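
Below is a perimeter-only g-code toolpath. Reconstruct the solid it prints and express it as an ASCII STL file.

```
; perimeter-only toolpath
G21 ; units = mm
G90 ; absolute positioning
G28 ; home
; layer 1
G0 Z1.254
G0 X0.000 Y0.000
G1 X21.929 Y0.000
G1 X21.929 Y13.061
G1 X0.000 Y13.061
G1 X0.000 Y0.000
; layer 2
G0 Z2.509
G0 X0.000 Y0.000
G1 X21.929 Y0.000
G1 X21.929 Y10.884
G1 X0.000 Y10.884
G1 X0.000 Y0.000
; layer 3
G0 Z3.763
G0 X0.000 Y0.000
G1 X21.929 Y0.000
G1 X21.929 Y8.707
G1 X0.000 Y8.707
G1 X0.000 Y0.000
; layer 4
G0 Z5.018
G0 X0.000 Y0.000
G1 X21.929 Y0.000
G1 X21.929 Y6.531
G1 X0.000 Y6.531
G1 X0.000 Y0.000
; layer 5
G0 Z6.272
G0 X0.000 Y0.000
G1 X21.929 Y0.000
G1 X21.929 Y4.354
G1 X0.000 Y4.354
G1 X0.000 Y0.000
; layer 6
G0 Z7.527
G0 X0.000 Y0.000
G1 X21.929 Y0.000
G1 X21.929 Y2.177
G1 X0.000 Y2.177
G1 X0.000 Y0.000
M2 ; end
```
solid part
  facet normal 0.0000 0.0000 -1.0000
    outer loop
      vertex 21.929 15.238 0.000
      vertex 21.929 0.000 0.000
      vertex 0.000 0.000 0.000
    endloop
  endfacet
  facet normal 0.0000 0.0000 -1.0000
    outer loop
      vertex 0.000 15.238 0.000
      vertex 21.929 15.238 0.000
      vertex 0.000 0.000 0.000
    endloop
  endfacet
  facet normal 0.0000 -1.0000 0.0000
    outer loop
      vertex 0.000 0.000 0.000
      vertex 21.929 0.000 0.000
      vertex 21.929 0.000 8.781
    endloop
  endfacet
  facet normal 0.0000 -1.0000 0.0000
    outer loop
      vertex 0.000 0.000 0.000
      vertex 21.929 0.000 8.781
      vertex 0.000 0.000 8.781
    endloop
  endfacet
  facet normal 0.0000 0.4993 0.8664
    outer loop
      vertex 0.000 0.000 8.781
      vertex 21.929 0.000 8.781
      vertex 21.929 15.238 0.000
    endloop
  endfacet
  facet normal 0.0000 0.4993 0.8664
    outer loop
      vertex 0.000 0.000 8.781
      vertex 21.929 15.238 0.000
      vertex 0.000 15.238 0.000
    endloop
  endfacet
  facet normal -1.0000 0.0000 0.0000
    outer loop
      vertex 0.000 0.000 8.781
      vertex 0.000 15.238 0.000
      vertex 0.000 0.000 0.000
    endloop
  endfacet
  facet normal 1.0000 0.0000 0.0000
    outer loop
      vertex 21.929 0.000 0.000
      vertex 21.929 15.238 0.000
      vertex 21.929 0.000 8.781
    endloop
  endfacet
endsolid part

The G0 Z moves step by Δz≈1.254 mm. The G1 loops shrink linearly with z, so the solid tapers from its base footprint up to z≈8.78. Closing with a flat bottom cap and the tapered top and triangulating gives 8 facets — a wedge (ramp): 21.9 × 15.2 mm base, rising to 8.78 mm along the y=0 edge and sloping linearly to z=0 at y=15.2.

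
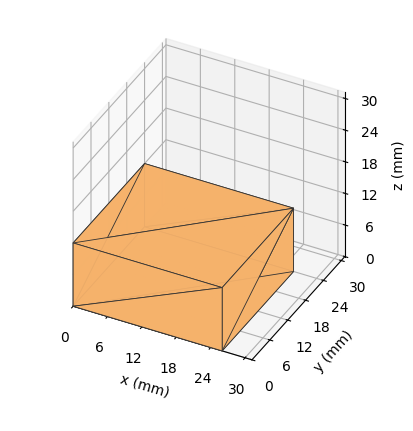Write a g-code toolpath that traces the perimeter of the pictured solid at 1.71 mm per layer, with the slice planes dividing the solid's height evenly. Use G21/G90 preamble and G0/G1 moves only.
Reading the render: the shape is a rectangular box, roughly 26 × 24 mm footprint and 12 mm tall (dimensions read to the nearest mm from the axis ticks). For the g-code, the solid's height is divided into equal slices at the stated Δz and each level perimeter traced with G1 moves after a G0 lift.

; perimeter-only toolpath
G21 ; units = mm
G90 ; absolute positioning
G28 ; home
; layer 1
G0 Z1.71
G0 X0.00 Y0.00
G1 X26.00 Y0.00
G1 X26.00 Y24.00
G1 X0.00 Y24.00
G1 X0.00 Y0.00
; layer 2
G0 Z3.43
G0 X0.00 Y0.00
G1 X26.00 Y0.00
G1 X26.00 Y24.00
G1 X0.00 Y24.00
G1 X0.00 Y0.00
; layer 3
G0 Z5.14
G0 X0.00 Y0.00
G1 X26.00 Y0.00
G1 X26.00 Y24.00
G1 X0.00 Y24.00
G1 X0.00 Y0.00
; layer 4
G0 Z6.86
G0 X0.00 Y0.00
G1 X26.00 Y0.00
G1 X26.00 Y24.00
G1 X0.00 Y24.00
G1 X0.00 Y0.00
; layer 5
G0 Z8.57
G0 X0.00 Y0.00
G1 X26.00 Y0.00
G1 X26.00 Y24.00
G1 X0.00 Y24.00
G1 X0.00 Y0.00
; layer 6
G0 Z10.29
G0 X0.00 Y0.00
G1 X26.00 Y0.00
G1 X26.00 Y24.00
G1 X0.00 Y24.00
G1 X0.00 Y0.00
; layer 7
G0 Z12.00
G0 X0.00 Y0.00
G1 X26.00 Y0.00
G1 X26.00 Y24.00
G1 X0.00 Y24.00
G1 X0.00 Y0.00
M2 ; end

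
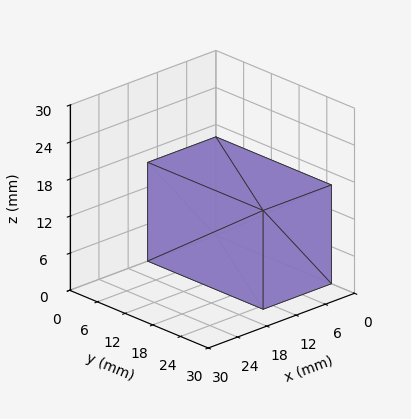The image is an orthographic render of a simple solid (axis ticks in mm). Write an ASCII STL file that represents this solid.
Reading the render: the shape is a rectangular box, roughly 14 × 25 mm footprint and 16 mm tall (dimensions read to the nearest mm from the axis ticks). For the STL, each face is triangulated and given an outward normal.

solid part
  facet normal 0.0000 0.0000 -1.0000
    outer loop
      vertex 14.00 25.00 0.00
      vertex 14.00 0.00 0.00
      vertex 0.00 0.00 0.00
    endloop
  endfacet
  facet normal 0.0000 0.0000 -1.0000
    outer loop
      vertex 0.00 25.00 0.00
      vertex 14.00 25.00 0.00
      vertex 0.00 0.00 0.00
    endloop
  endfacet
  facet normal 0.0000 0.0000 1.0000
    outer loop
      vertex 0.00 0.00 16.00
      vertex 14.00 0.00 16.00
      vertex 14.00 25.00 16.00
    endloop
  endfacet
  facet normal 0.0000 0.0000 1.0000
    outer loop
      vertex 0.00 0.00 16.00
      vertex 14.00 25.00 16.00
      vertex 0.00 25.00 16.00
    endloop
  endfacet
  facet normal 0.0000 -1.0000 0.0000
    outer loop
      vertex 0.00 0.00 0.00
      vertex 14.00 0.00 0.00
      vertex 14.00 0.00 16.00
    endloop
  endfacet
  facet normal 0.0000 -1.0000 0.0000
    outer loop
      vertex 0.00 0.00 0.00
      vertex 14.00 0.00 16.00
      vertex 0.00 0.00 16.00
    endloop
  endfacet
  facet normal 0.0000 1.0000 0.0000
    outer loop
      vertex 14.00 25.00 16.00
      vertex 14.00 25.00 0.00
      vertex 0.00 25.00 0.00
    endloop
  endfacet
  facet normal 0.0000 1.0000 0.0000
    outer loop
      vertex 0.00 25.00 16.00
      vertex 14.00 25.00 16.00
      vertex 0.00 25.00 0.00
    endloop
  endfacet
  facet normal -1.0000 0.0000 0.0000
    outer loop
      vertex 0.00 25.00 16.00
      vertex 0.00 25.00 0.00
      vertex 0.00 0.00 0.00
    endloop
  endfacet
  facet normal -1.0000 0.0000 0.0000
    outer loop
      vertex 0.00 0.00 16.00
      vertex 0.00 25.00 16.00
      vertex 0.00 0.00 0.00
    endloop
  endfacet
  facet normal 1.0000 0.0000 0.0000
    outer loop
      vertex 14.00 0.00 0.00
      vertex 14.00 25.00 0.00
      vertex 14.00 25.00 16.00
    endloop
  endfacet
  facet normal 1.0000 0.0000 0.0000
    outer loop
      vertex 14.00 0.00 0.00
      vertex 14.00 25.00 16.00
      vertex 14.00 0.00 16.00
    endloop
  endfacet
endsolid part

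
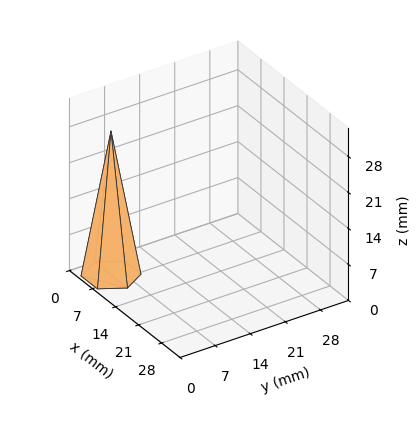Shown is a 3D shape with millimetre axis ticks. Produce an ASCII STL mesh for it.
Reading the render: the shape is a regular 6-sided pyramid, base circumscribed radius ≈ 5 mm, apex at z ≈ 28 mm (dimensions read to the nearest mm from the axis ticks). For the STL, each face is triangulated and given an outward normal.

solid part
  facet normal 0.0000 0.0000 -1.0000
    outer loop
      vertex 2.500 9.330 0.000
      vertex 7.500 9.330 0.000
      vertex 10.000 5.000 0.000
    endloop
  endfacet
  facet normal 0.0000 0.0000 -1.0000
    outer loop
      vertex 0.000 5.000 0.000
      vertex 2.500 9.330 0.000
      vertex 10.000 5.000 0.000
    endloop
  endfacet
  facet normal 0.0000 0.0000 -1.0000
    outer loop
      vertex 2.500 0.670 0.000
      vertex 0.000 5.000 0.000
      vertex 10.000 5.000 0.000
    endloop
  endfacet
  facet normal 0.0000 0.0000 -1.0000
    outer loop
      vertex 7.500 0.670 0.000
      vertex 2.500 0.670 0.000
      vertex 10.000 5.000 0.000
    endloop
  endfacet
  facet normal 0.8558 0.4941 0.1528
    outer loop
      vertex 10.000 5.000 0.000
      vertex 7.500 9.330 0.000
      vertex 5.000 5.000 28.000
    endloop
  endfacet
  facet normal 0.0000 0.9883 0.1528
    outer loop
      vertex 7.500 9.330 0.000
      vertex 2.500 9.330 0.000
      vertex 5.000 5.000 28.000
    endloop
  endfacet
  facet normal -0.8558 0.4941 0.1528
    outer loop
      vertex 2.500 9.330 0.000
      vertex 0.000 5.000 0.000
      vertex 5.000 5.000 28.000
    endloop
  endfacet
  facet normal -0.8558 -0.4941 0.1528
    outer loop
      vertex 0.000 5.000 0.000
      vertex 2.500 0.670 0.000
      vertex 5.000 5.000 28.000
    endloop
  endfacet
  facet normal 0.0000 -0.9883 0.1528
    outer loop
      vertex 2.500 0.670 0.000
      vertex 7.500 0.670 0.000
      vertex 5.000 5.000 28.000
    endloop
  endfacet
  facet normal 0.8558 -0.4941 0.1528
    outer loop
      vertex 7.500 0.670 0.000
      vertex 10.000 5.000 0.000
      vertex 5.000 5.000 28.000
    endloop
  endfacet
endsolid part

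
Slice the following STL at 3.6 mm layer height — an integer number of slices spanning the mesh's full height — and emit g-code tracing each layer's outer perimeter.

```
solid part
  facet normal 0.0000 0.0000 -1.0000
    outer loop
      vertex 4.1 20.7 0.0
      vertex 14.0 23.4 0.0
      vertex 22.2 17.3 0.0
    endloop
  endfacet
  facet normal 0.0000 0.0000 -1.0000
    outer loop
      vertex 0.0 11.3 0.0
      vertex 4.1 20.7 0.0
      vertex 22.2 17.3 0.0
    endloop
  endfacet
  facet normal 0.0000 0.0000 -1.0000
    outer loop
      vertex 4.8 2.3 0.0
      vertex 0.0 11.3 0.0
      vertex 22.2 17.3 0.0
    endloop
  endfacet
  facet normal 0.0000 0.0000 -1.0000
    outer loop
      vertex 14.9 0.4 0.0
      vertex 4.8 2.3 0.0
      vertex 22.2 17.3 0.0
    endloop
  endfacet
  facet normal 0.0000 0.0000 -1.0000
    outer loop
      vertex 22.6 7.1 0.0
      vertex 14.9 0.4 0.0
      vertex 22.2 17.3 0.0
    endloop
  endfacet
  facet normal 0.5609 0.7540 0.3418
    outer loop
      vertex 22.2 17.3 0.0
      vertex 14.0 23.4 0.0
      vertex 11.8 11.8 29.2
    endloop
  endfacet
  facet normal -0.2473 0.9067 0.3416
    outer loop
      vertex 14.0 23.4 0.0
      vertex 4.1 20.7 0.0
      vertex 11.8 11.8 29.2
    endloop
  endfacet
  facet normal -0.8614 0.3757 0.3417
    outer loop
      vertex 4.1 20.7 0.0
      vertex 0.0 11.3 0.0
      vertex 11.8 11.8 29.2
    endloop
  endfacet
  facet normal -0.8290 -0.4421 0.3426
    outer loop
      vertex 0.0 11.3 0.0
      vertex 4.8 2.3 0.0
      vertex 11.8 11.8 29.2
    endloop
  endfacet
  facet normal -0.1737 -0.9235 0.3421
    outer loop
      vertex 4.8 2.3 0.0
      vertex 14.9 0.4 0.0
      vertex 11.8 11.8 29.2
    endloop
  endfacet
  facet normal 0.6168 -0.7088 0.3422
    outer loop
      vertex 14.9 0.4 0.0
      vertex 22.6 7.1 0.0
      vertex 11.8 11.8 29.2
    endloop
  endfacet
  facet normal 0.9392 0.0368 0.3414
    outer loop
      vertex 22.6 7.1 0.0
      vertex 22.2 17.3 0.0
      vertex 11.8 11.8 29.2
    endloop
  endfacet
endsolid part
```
; perimeter-only toolpath
G21 ; units = mm
G90 ; absolute positioning
G28 ; home
; layer 1
G0 Z3.6
G0 X20.9 Y16.6
G1 X13.7 Y21.9
G1 X5.1 Y19.6
G1 X1.5 Y11.4
G1 X5.7 Y3.5
G1 X14.5 Y1.8
G1 X21.3 Y7.7
G1 X20.9 Y16.6
; layer 2
G0 Z7.3
G0 X19.6 Y15.9
G1 X13.4 Y20.5
G1 X6.0 Y18.5
G1 X3.0 Y11.4
G1 X6.5 Y4.7
G1 X14.1 Y3.2
G1 X19.9 Y8.3
G1 X19.6 Y15.9
; layer 3
G0 Z10.9
G0 X18.3 Y15.2
G1 X13.2 Y19.1
G1 X7.0 Y17.4
G1 X4.4 Y11.5
G1 X7.4 Y5.9
G1 X13.7 Y4.7
G1 X18.6 Y8.9
G1 X18.3 Y15.2
; layer 4
G0 Z14.6
G0 X17.0 Y14.6
G1 X12.9 Y17.6
G1 X8.0 Y16.2
G1 X5.9 Y11.6
G1 X8.3 Y7.1
G1 X13.4 Y6.1
G1 X17.2 Y9.4
G1 X17.0 Y14.6
; layer 5
G0 Z18.2
G0 X15.7 Y13.9
G1 X12.6 Y16.1
G1 X8.9 Y15.1
G1 X7.4 Y11.6
G1 X9.2 Y8.2
G1 X13.0 Y7.5
G1 X15.9 Y10.0
G1 X15.7 Y13.9
; layer 6
G0 Z21.9
G0 X14.4 Y13.2
G1 X12.4 Y14.7
G1 X9.9 Y14.0
G1 X8.9 Y11.7
G1 X10.1 Y9.4
G1 X12.6 Y9.0
G1 X14.5 Y10.6
G1 X14.4 Y13.2
; layer 7
G0 Z25.6
G0 X13.1 Y12.5
G1 X12.1 Y13.2
G1 X10.8 Y12.9
G1 X10.3 Y11.7
G1 X10.9 Y10.6
G1 X12.2 Y10.4
G1 X13.2 Y11.2
G1 X13.1 Y12.5
M2 ; end

The solid is a regular 7-sided pyramid, base circumscribed radius ≈ 11.8 mm, apex at z ≈ 29.2 mm. Slicing at Δz = 3.6 mm — 8 equal slices spanning the solid's height, so layer i sits at z = i·h/8 — gives 7 non-empty perimeters. Each is a 7-segment closed polygon; G0 lifts to the layer z and rapids to the start vertex, then G1 traces the edges. The cross-section shrinks linearly with z (the slice at the apex is degenerate and omitted).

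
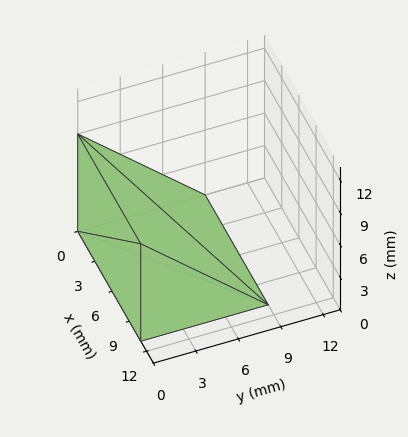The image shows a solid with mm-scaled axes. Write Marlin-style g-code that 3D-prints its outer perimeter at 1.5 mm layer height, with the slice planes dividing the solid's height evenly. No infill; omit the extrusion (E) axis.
Reading the render: the shape is a wedge (ramp): 11 × 9 mm base, rising to 9 mm along the y=0 edge and sloping linearly to z=0 at y=9 (dimensions read to the nearest mm from the axis ticks). For the g-code, the solid's height is divided into equal slices at the stated Δz and each level perimeter traced with G1 moves after a G0 lift.

; perimeter-only toolpath
G21 ; units = mm
G90 ; absolute positioning
G28 ; home
; layer 1
G0 Z1.5
G0 X0.0 Y0.0
G1 X11.0 Y0.0
G1 X11.0 Y7.5
G1 X0.0 Y7.5
G1 X0.0 Y0.0
; layer 2
G0 Z3.0
G0 X0.0 Y0.0
G1 X11.0 Y0.0
G1 X11.0 Y6.0
G1 X0.0 Y6.0
G1 X0.0 Y0.0
; layer 3
G0 Z4.5
G0 X0.0 Y0.0
G1 X11.0 Y0.0
G1 X11.0 Y4.5
G1 X0.0 Y4.5
G1 X0.0 Y0.0
; layer 4
G0 Z6.0
G0 X0.0 Y0.0
G1 X11.0 Y0.0
G1 X11.0 Y3.0
G1 X0.0 Y3.0
G1 X0.0 Y0.0
; layer 5
G0 Z7.5
G0 X0.0 Y0.0
G1 X11.0 Y0.0
G1 X11.0 Y1.5
G1 X0.0 Y1.5
G1 X0.0 Y0.0
M2 ; end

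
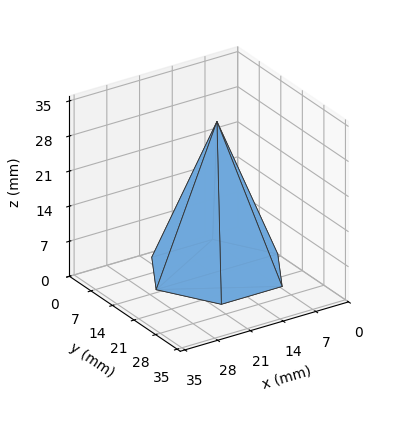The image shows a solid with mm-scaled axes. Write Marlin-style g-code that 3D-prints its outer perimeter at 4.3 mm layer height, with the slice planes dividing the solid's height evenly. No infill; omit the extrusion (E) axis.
Reading the render: the shape is a regular 6-sided pyramid, base circumscribed radius ≈ 13 mm, apex at z ≈ 30 mm (dimensions read to the nearest mm from the axis ticks). For the g-code, the solid's height is divided into equal slices at the stated Δz and each level perimeter traced with G1 moves after a G0 lift.

; perimeter-only toolpath
G21 ; units = mm
G90 ; absolute positioning
G28 ; home
; layer 1
G0 Z4.3
G0 X24.1 Y13.0
G1 X18.6 Y22.7
G1 X7.4 Y22.7
G1 X1.9 Y13.0
G1 X7.4 Y3.3
G1 X18.6 Y3.3
G1 X24.1 Y13.0
; layer 2
G0 Z8.6
G0 X22.3 Y13.0
G1 X17.6 Y21.1
G1 X8.4 Y21.1
G1 X3.7 Y13.0
G1 X8.4 Y4.9
G1 X17.6 Y4.9
G1 X22.3 Y13.0
; layer 3
G0 Z12.9
G0 X20.4 Y13.0
G1 X16.7 Y19.5
G1 X9.3 Y19.5
G1 X5.6 Y13.0
G1 X9.3 Y6.5
G1 X16.7 Y6.5
G1 X20.4 Y13.0
; layer 4
G0 Z17.1
G0 X18.6 Y13.0
G1 X15.8 Y17.8
G1 X10.2 Y17.8
G1 X7.4 Y13.0
G1 X10.2 Y8.2
G1 X15.8 Y8.2
G1 X18.6 Y13.0
; layer 5
G0 Z21.4
G0 X16.7 Y13.0
G1 X14.9 Y16.2
G1 X11.1 Y16.2
G1 X9.3 Y13.0
G1 X11.1 Y9.8
G1 X14.9 Y9.8
G1 X16.7 Y13.0
; layer 6
G0 Z25.7
G0 X14.9 Y13.0
G1 X13.9 Y14.6
G1 X12.1 Y14.6
G1 X11.1 Y13.0
G1 X12.1 Y11.4
G1 X13.9 Y11.4
G1 X14.9 Y13.0
M2 ; end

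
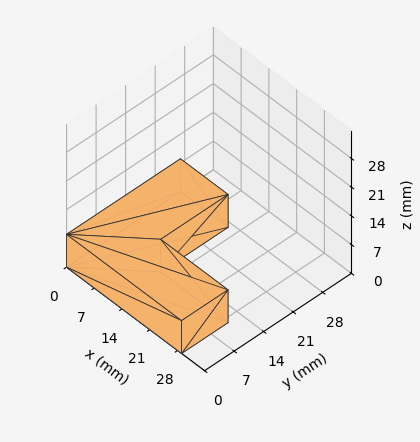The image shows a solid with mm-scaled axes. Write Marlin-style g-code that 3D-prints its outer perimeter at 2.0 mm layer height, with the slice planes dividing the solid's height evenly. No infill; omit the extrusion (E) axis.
Reading the render: the shape is an L-shaped prism: outer 29 × 27 mm, arm thicknesses ≈ 11 mm (horizontal) and 12 mm (vertical), extruded 8 mm in z (dimensions read to the nearest mm from the axis ticks). For the g-code, the solid's height is divided into equal slices at the stated Δz and each level perimeter traced with G1 moves after a G0 lift.

; perimeter-only toolpath
G21 ; units = mm
G90 ; absolute positioning
G28 ; home
; layer 1
G0 Z2.0
G0 X0.0 Y0.0
G1 X29.0 Y0.0
G1 X29.0 Y11.0
G1 X12.0 Y11.0
G1 X12.0 Y27.0
G1 X0.0 Y27.0
G1 X0.0 Y0.0
; layer 2
G0 Z4.0
G0 X0.0 Y0.0
G1 X29.0 Y0.0
G1 X29.0 Y11.0
G1 X12.0 Y11.0
G1 X12.0 Y27.0
G1 X0.0 Y27.0
G1 X0.0 Y0.0
; layer 3
G0 Z6.0
G0 X0.0 Y0.0
G1 X29.0 Y0.0
G1 X29.0 Y11.0
G1 X12.0 Y11.0
G1 X12.0 Y27.0
G1 X0.0 Y27.0
G1 X0.0 Y0.0
; layer 4
G0 Z8.0
G0 X0.0 Y0.0
G1 X29.0 Y0.0
G1 X29.0 Y11.0
G1 X12.0 Y11.0
G1 X12.0 Y27.0
G1 X0.0 Y27.0
G1 X0.0 Y0.0
M2 ; end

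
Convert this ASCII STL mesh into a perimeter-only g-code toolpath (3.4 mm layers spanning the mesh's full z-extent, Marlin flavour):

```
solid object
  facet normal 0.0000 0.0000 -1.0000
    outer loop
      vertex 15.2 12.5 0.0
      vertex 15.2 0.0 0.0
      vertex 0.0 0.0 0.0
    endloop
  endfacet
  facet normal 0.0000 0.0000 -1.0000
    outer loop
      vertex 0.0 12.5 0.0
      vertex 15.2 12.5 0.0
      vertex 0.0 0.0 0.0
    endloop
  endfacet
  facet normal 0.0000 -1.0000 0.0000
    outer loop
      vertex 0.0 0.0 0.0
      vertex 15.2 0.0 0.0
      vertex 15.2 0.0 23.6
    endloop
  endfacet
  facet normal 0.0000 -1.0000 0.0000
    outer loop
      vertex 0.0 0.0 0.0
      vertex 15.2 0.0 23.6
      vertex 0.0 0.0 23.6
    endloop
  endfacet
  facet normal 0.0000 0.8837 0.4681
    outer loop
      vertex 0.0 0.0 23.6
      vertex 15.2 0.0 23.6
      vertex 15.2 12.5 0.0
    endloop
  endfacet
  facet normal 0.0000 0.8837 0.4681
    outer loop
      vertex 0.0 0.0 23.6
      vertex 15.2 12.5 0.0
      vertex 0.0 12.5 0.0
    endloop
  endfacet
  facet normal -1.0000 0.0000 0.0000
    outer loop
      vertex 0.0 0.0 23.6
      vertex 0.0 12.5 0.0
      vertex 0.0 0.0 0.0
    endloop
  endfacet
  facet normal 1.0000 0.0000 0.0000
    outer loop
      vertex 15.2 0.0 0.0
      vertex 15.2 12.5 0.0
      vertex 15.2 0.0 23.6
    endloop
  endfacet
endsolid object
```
; perimeter-only toolpath
G21 ; units = mm
G90 ; absolute positioning
G28 ; home
; layer 1
G0 Z3.4
G0 X0.0 Y0.0
G1 X15.2 Y0.0
G1 X15.2 Y10.7
G1 X0.0 Y10.7
G1 X0.0 Y0.0
; layer 2
G0 Z6.7
G0 X0.0 Y0.0
G1 X15.2 Y0.0
G1 X15.2 Y8.9
G1 X0.0 Y8.9
G1 X0.0 Y0.0
; layer 3
G0 Z10.1
G0 X0.0 Y0.0
G1 X15.2 Y0.0
G1 X15.2 Y7.1
G1 X0.0 Y7.1
G1 X0.0 Y0.0
; layer 4
G0 Z13.5
G0 X0.0 Y0.0
G1 X15.2 Y0.0
G1 X15.2 Y5.4
G1 X0.0 Y5.4
G1 X0.0 Y0.0
; layer 5
G0 Z16.9
G0 X0.0 Y0.0
G1 X15.2 Y0.0
G1 X15.2 Y3.6
G1 X0.0 Y3.6
G1 X0.0 Y0.0
; layer 6
G0 Z20.2
G0 X0.0 Y0.0
G1 X15.2 Y0.0
G1 X15.2 Y1.8
G1 X0.0 Y1.8
G1 X0.0 Y0.0
M2 ; end

The solid is a wedge (ramp): 15.2 × 12.5 mm base, rising to 23.6 mm along the y=0 edge and sloping linearly to z=0 at y=12.5. Slicing at Δz = 3.4 mm — 7 equal slices spanning the solid's height, so layer i sits at z = i·h/7 — gives 6 non-empty perimeters. Each is a 4-segment closed polygon; G0 lifts to the layer z and rapids to the start vertex, then G1 traces the edges. The cross-section shrinks linearly with z (the slice at the apex is degenerate and omitted).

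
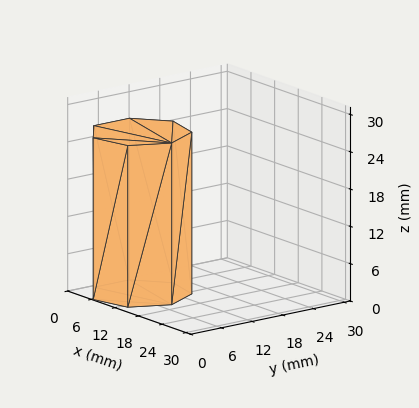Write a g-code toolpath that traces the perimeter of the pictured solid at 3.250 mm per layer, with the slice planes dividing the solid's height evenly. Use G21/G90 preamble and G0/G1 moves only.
Reading the render: the shape is a regular 7-sided prism (a cylinder approximated with 7 flat sides), circumscribed radius ≈ 8 mm, height ≈ 26 mm (dimensions read to the nearest mm from the axis ticks). For the g-code, the solid's height is divided into equal slices at the stated Δz and each level perimeter traced with G1 moves after a G0 lift.

; perimeter-only toolpath
G21 ; units = mm
G90 ; absolute positioning
G28 ; home
; layer 1
G0 Z3.250
G0 X16.000 Y8.000
G1 X12.988 Y14.255
G1 X6.220 Y15.799
G1 X0.792 Y11.471
G1 X0.792 Y4.529
G1 X6.220 Y0.201
G1 X12.988 Y1.745
G1 X16.000 Y8.000
; layer 2
G0 Z6.500
G0 X16.000 Y8.000
G1 X12.988 Y14.255
G1 X6.220 Y15.799
G1 X0.792 Y11.471
G1 X0.792 Y4.529
G1 X6.220 Y0.201
G1 X12.988 Y1.745
G1 X16.000 Y8.000
; layer 3
G0 Z9.750
G0 X16.000 Y8.000
G1 X12.988 Y14.255
G1 X6.220 Y15.799
G1 X0.792 Y11.471
G1 X0.792 Y4.529
G1 X6.220 Y0.201
G1 X12.988 Y1.745
G1 X16.000 Y8.000
; layer 4
G0 Z13.000
G0 X16.000 Y8.000
G1 X12.988 Y14.255
G1 X6.220 Y15.799
G1 X0.792 Y11.471
G1 X0.792 Y4.529
G1 X6.220 Y0.201
G1 X12.988 Y1.745
G1 X16.000 Y8.000
; layer 5
G0 Z16.250
G0 X16.000 Y8.000
G1 X12.988 Y14.255
G1 X6.220 Y15.799
G1 X0.792 Y11.471
G1 X0.792 Y4.529
G1 X6.220 Y0.201
G1 X12.988 Y1.745
G1 X16.000 Y8.000
; layer 6
G0 Z19.500
G0 X16.000 Y8.000
G1 X12.988 Y14.255
G1 X6.220 Y15.799
G1 X0.792 Y11.471
G1 X0.792 Y4.529
G1 X6.220 Y0.201
G1 X12.988 Y1.745
G1 X16.000 Y8.000
; layer 7
G0 Z22.750
G0 X16.000 Y8.000
G1 X12.988 Y14.255
G1 X6.220 Y15.799
G1 X0.792 Y11.471
G1 X0.792 Y4.529
G1 X6.220 Y0.201
G1 X12.988 Y1.745
G1 X16.000 Y8.000
; layer 8
G0 Z26.000
G0 X16.000 Y8.000
G1 X12.988 Y14.255
G1 X6.220 Y15.799
G1 X0.792 Y11.471
G1 X0.792 Y4.529
G1 X6.220 Y0.201
G1 X12.988 Y1.745
G1 X16.000 Y8.000
M2 ; end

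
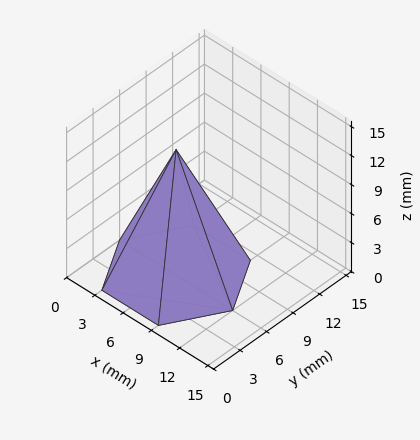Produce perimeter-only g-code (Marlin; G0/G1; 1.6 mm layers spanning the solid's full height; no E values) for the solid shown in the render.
Reading the render: the shape is a regular 6-sided pyramid, base circumscribed radius ≈ 6 mm, apex at z ≈ 13 mm (dimensions read to the nearest mm from the axis ticks). For the g-code, the solid's height is divided into equal slices at the stated Δz and each level perimeter traced with G1 moves after a G0 lift.

; perimeter-only toolpath
G21 ; units = mm
G90 ; absolute positioning
G28 ; home
; layer 1
G0 Z1.6
G0 X11.2 Y6.0
G1 X8.6 Y10.5
G1 X3.4 Y10.5
G1 X0.8 Y6.0
G1 X3.4 Y1.5
G1 X8.6 Y1.5
G1 X11.2 Y6.0
; layer 2
G0 Z3.2
G0 X10.5 Y6.0
G1 X8.2 Y9.9
G1 X3.8 Y9.9
G1 X1.5 Y6.0
G1 X3.8 Y2.1
G1 X8.2 Y2.1
G1 X10.5 Y6.0
; layer 3
G0 Z4.9
G0 X9.8 Y6.0
G1 X7.9 Y9.2
G1 X4.1 Y9.2
G1 X2.2 Y6.0
G1 X4.1 Y2.8
G1 X7.9 Y2.8
G1 X9.8 Y6.0
; layer 4
G0 Z6.5
G0 X9.0 Y6.0
G1 X7.5 Y8.6
G1 X4.5 Y8.6
G1 X3.0 Y6.0
G1 X4.5 Y3.4
G1 X7.5 Y3.4
G1 X9.0 Y6.0
; layer 5
G0 Z8.1
G0 X8.2 Y6.0
G1 X7.1 Y7.9
G1 X4.9 Y7.9
G1 X3.8 Y6.0
G1 X4.9 Y4.0
G1 X7.1 Y4.0
G1 X8.2 Y6.0
; layer 6
G0 Z9.8
G0 X7.5 Y6.0
G1 X6.8 Y7.3
G1 X5.2 Y7.3
G1 X4.5 Y6.0
G1 X5.2 Y4.7
G1 X6.8 Y4.7
G1 X7.5 Y6.0
; layer 7
G0 Z11.4
G0 X6.8 Y6.0
G1 X6.4 Y6.7
G1 X5.6 Y6.7
G1 X5.2 Y6.0
G1 X5.6 Y5.3
G1 X6.4 Y5.3
G1 X6.8 Y6.0
M2 ; end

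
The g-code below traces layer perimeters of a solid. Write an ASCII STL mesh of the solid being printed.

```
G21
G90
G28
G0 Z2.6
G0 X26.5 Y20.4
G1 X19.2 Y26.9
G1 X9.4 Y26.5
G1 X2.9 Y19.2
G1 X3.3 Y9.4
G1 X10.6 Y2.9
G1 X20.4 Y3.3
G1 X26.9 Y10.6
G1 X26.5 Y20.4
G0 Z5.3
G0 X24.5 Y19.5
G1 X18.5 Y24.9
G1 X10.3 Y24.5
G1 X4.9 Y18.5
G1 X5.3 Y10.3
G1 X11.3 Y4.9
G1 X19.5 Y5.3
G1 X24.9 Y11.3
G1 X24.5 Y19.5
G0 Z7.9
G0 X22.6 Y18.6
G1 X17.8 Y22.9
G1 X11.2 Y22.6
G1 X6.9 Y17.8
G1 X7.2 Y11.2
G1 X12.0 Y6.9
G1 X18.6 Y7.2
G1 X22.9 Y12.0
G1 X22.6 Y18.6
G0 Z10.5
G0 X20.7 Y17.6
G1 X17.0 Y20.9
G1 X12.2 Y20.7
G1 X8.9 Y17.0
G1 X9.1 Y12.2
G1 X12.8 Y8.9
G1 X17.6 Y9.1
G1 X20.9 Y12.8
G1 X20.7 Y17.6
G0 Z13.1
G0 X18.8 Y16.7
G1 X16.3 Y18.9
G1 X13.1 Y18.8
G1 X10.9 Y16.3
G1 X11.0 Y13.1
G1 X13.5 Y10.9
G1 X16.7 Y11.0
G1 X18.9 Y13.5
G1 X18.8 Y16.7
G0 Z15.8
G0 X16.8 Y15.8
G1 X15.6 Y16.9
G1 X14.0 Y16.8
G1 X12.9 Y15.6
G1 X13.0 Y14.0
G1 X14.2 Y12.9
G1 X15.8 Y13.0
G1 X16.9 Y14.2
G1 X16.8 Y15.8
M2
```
solid part
  facet normal 0.0000 0.0000 -1.0000
    outer loop
      vertex 8.5 28.4 0.0
      vertex 19.9 28.9 0.0
      vertex 28.4 21.3 0.0
    endloop
  endfacet
  facet normal 0.0000 0.0000 -1.0000
    outer loop
      vertex 0.9 19.9 0.0
      vertex 8.5 28.4 0.0
      vertex 28.4 21.3 0.0
    endloop
  endfacet
  facet normal 0.0000 0.0000 -1.0000
    outer loop
      vertex 1.4 8.5 0.0
      vertex 0.9 19.9 0.0
      vertex 28.4 21.3 0.0
    endloop
  endfacet
  facet normal 0.0000 0.0000 -1.0000
    outer loop
      vertex 9.9 0.9 0.0
      vertex 1.4 8.5 0.0
      vertex 28.4 21.3 0.0
    endloop
  endfacet
  facet normal 0.0000 0.0000 -1.0000
    outer loop
      vertex 21.3 1.4 0.0
      vertex 9.9 0.9 0.0
      vertex 28.4 21.3 0.0
    endloop
  endfacet
  facet normal 0.0000 0.0000 -1.0000
    outer loop
      vertex 28.9 9.9 0.0
      vertex 21.3 1.4 0.0
      vertex 28.4 21.3 0.0
    endloop
  endfacet
  facet normal 0.5337 0.5969 0.5991
    outer loop
      vertex 28.4 21.3 0.0
      vertex 19.9 28.9 0.0
      vertex 14.9 14.9 18.4
    endloop
  endfacet
  facet normal -0.0351 0.7999 0.5991
    outer loop
      vertex 19.9 28.9 0.0
      vertex 8.5 28.4 0.0
      vertex 14.9 14.9 18.4
    endloop
  endfacet
  facet normal -0.5969 0.5337 0.5991
    outer loop
      vertex 8.5 28.4 0.0
      vertex 0.9 19.9 0.0
      vertex 14.9 14.9 18.4
    endloop
  endfacet
  facet normal -0.7999 -0.0351 0.5991
    outer loop
      vertex 0.9 19.9 0.0
      vertex 1.4 8.5 0.0
      vertex 14.9 14.9 18.4
    endloop
  endfacet
  facet normal -0.5337 -0.5969 0.5991
    outer loop
      vertex 1.4 8.5 0.0
      vertex 9.9 0.9 0.0
      vertex 14.9 14.9 18.4
    endloop
  endfacet
  facet normal 0.0351 -0.7999 0.5991
    outer loop
      vertex 9.9 0.9 0.0
      vertex 21.3 1.4 0.0
      vertex 14.9 14.9 18.4
    endloop
  endfacet
  facet normal 0.5969 -0.5337 0.5991
    outer loop
      vertex 21.3 1.4 0.0
      vertex 28.9 9.9 0.0
      vertex 14.9 14.9 18.4
    endloop
  endfacet
  facet normal 0.7999 0.0351 0.5991
    outer loop
      vertex 28.9 9.9 0.0
      vertex 28.4 21.3 0.0
      vertex 14.9 14.9 18.4
    endloop
  endfacet
endsolid part

The G0 Z moves step by Δz≈2.6 mm. The G1 loops shrink linearly with z, so the solid tapers from its base footprint up to z≈18.4. Closing with a flat bottom cap and the tapered top and triangulating gives 14 facets — a regular 8-sided pyramid, base circumscribed radius ≈ 14.9 mm, apex at z ≈ 18.4 mm.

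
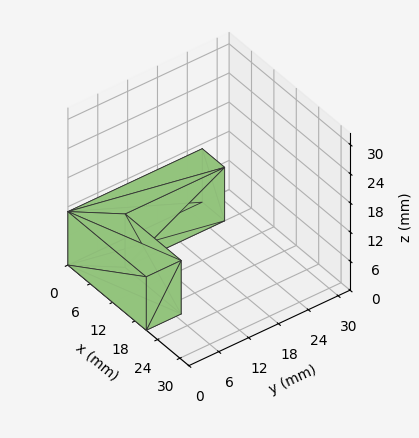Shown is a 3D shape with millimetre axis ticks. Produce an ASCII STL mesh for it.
Reading the render: the shape is an L-shaped prism: outer 21 × 27 mm, arm thicknesses ≈ 7 mm (horizontal) and 6 mm (vertical), extruded 11 mm in z (dimensions read to the nearest mm from the axis ticks). For the STL, each face is triangulated and given an outward normal.

solid part
  facet normal 0.0000 0.0000 -1.0000
    outer loop
      vertex 21.00 7.00 0.00
      vertex 21.00 0.00 0.00
      vertex 0.00 0.00 0.00
    endloop
  endfacet
  facet normal 0.0000 0.0000 -1.0000
    outer loop
      vertex 6.00 7.00 0.00
      vertex 21.00 7.00 0.00
      vertex 0.00 0.00 0.00
    endloop
  endfacet
  facet normal 0.0000 0.0000 -1.0000
    outer loop
      vertex 6.00 27.00 0.00
      vertex 6.00 7.00 0.00
      vertex 0.00 0.00 0.00
    endloop
  endfacet
  facet normal 0.0000 0.0000 -1.0000
    outer loop
      vertex 0.00 27.00 0.00
      vertex 6.00 27.00 0.00
      vertex 0.00 0.00 0.00
    endloop
  endfacet
  facet normal 0.0000 0.0000 1.0000
    outer loop
      vertex 0.00 0.00 11.00
      vertex 21.00 0.00 11.00
      vertex 21.00 7.00 11.00
    endloop
  endfacet
  facet normal 0.0000 0.0000 1.0000
    outer loop
      vertex 0.00 0.00 11.00
      vertex 21.00 7.00 11.00
      vertex 6.00 7.00 11.00
    endloop
  endfacet
  facet normal 0.0000 0.0000 1.0000
    outer loop
      vertex 0.00 0.00 11.00
      vertex 6.00 7.00 11.00
      vertex 6.00 27.00 11.00
    endloop
  endfacet
  facet normal 0.0000 0.0000 1.0000
    outer loop
      vertex 0.00 0.00 11.00
      vertex 6.00 27.00 11.00
      vertex 0.00 27.00 11.00
    endloop
  endfacet
  facet normal 0.0000 -1.0000 0.0000
    outer loop
      vertex 0.00 0.00 0.00
      vertex 21.00 0.00 0.00
      vertex 21.00 0.00 11.00
    endloop
  endfacet
  facet normal 0.0000 -1.0000 0.0000
    outer loop
      vertex 0.00 0.00 0.00
      vertex 21.00 0.00 11.00
      vertex 0.00 0.00 11.00
    endloop
  endfacet
  facet normal 1.0000 0.0000 0.0000
    outer loop
      vertex 21.00 0.00 0.00
      vertex 21.00 7.00 0.00
      vertex 21.00 7.00 11.00
    endloop
  endfacet
  facet normal 1.0000 0.0000 0.0000
    outer loop
      vertex 21.00 0.00 0.00
      vertex 21.00 7.00 11.00
      vertex 21.00 0.00 11.00
    endloop
  endfacet
  facet normal 0.0000 1.0000 0.0000
    outer loop
      vertex 21.00 7.00 0.00
      vertex 6.00 7.00 0.00
      vertex 6.00 7.00 11.00
    endloop
  endfacet
  facet normal 0.0000 1.0000 0.0000
    outer loop
      vertex 21.00 7.00 0.00
      vertex 6.00 7.00 11.00
      vertex 21.00 7.00 11.00
    endloop
  endfacet
  facet normal 1.0000 0.0000 0.0000
    outer loop
      vertex 6.00 7.00 0.00
      vertex 6.00 27.00 0.00
      vertex 6.00 27.00 11.00
    endloop
  endfacet
  facet normal 1.0000 0.0000 0.0000
    outer loop
      vertex 6.00 7.00 0.00
      vertex 6.00 27.00 11.00
      vertex 6.00 7.00 11.00
    endloop
  endfacet
  facet normal 0.0000 1.0000 0.0000
    outer loop
      vertex 6.00 27.00 0.00
      vertex 0.00 27.00 0.00
      vertex 0.00 27.00 11.00
    endloop
  endfacet
  facet normal 0.0000 1.0000 0.0000
    outer loop
      vertex 6.00 27.00 0.00
      vertex 0.00 27.00 11.00
      vertex 6.00 27.00 11.00
    endloop
  endfacet
  facet normal -1.0000 0.0000 0.0000
    outer loop
      vertex 0.00 27.00 0.00
      vertex 0.00 0.00 0.00
      vertex 0.00 0.00 11.00
    endloop
  endfacet
  facet normal -1.0000 0.0000 0.0000
    outer loop
      vertex 0.00 27.00 0.00
      vertex 0.00 0.00 11.00
      vertex 0.00 27.00 11.00
    endloop
  endfacet
endsolid part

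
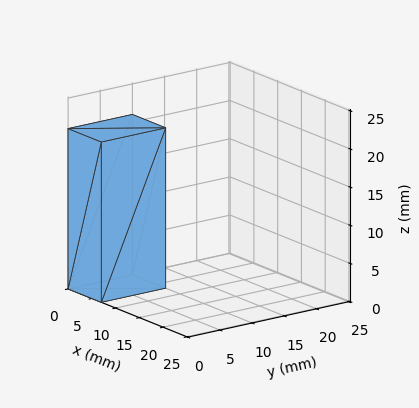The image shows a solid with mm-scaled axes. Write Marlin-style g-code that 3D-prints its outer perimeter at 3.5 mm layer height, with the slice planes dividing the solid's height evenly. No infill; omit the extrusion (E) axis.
Reading the render: the shape is a rectangular box, roughly 7 × 10 mm footprint and 21 mm tall (dimensions read to the nearest mm from the axis ticks). For the g-code, the solid's height is divided into equal slices at the stated Δz and each level perimeter traced with G1 moves after a G0 lift.

; perimeter-only toolpath
G21 ; units = mm
G90 ; absolute positioning
G28 ; home
; layer 1
G0 Z3.5
G0 X0.0 Y0.0
G1 X7.0 Y0.0
G1 X7.0 Y10.0
G1 X0.0 Y10.0
G1 X0.0 Y0.0
; layer 2
G0 Z7.0
G0 X0.0 Y0.0
G1 X7.0 Y0.0
G1 X7.0 Y10.0
G1 X0.0 Y10.0
G1 X0.0 Y0.0
; layer 3
G0 Z10.5
G0 X0.0 Y0.0
G1 X7.0 Y0.0
G1 X7.0 Y10.0
G1 X0.0 Y10.0
G1 X0.0 Y0.0
; layer 4
G0 Z14.0
G0 X0.0 Y0.0
G1 X7.0 Y0.0
G1 X7.0 Y10.0
G1 X0.0 Y10.0
G1 X0.0 Y0.0
; layer 5
G0 Z17.5
G0 X0.0 Y0.0
G1 X7.0 Y0.0
G1 X7.0 Y10.0
G1 X0.0 Y10.0
G1 X0.0 Y0.0
; layer 6
G0 Z21.0
G0 X0.0 Y0.0
G1 X7.0 Y0.0
G1 X7.0 Y10.0
G1 X0.0 Y10.0
G1 X0.0 Y0.0
M2 ; end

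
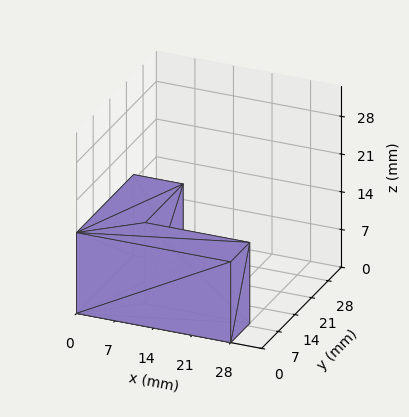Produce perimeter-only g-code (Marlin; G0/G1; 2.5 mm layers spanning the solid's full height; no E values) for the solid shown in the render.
Reading the render: the shape is an L-shaped prism: outer 28 × 24 mm, arm thicknesses ≈ 8 mm (horizontal) and 9 mm (vertical), extruded 15 mm in z (dimensions read to the nearest mm from the axis ticks). For the g-code, the solid's height is divided into equal slices at the stated Δz and each level perimeter traced with G1 moves after a G0 lift.

; perimeter-only toolpath
G21 ; units = mm
G90 ; absolute positioning
G28 ; home
; layer 1
G0 Z2.5
G0 X0.0 Y0.0
G1 X28.0 Y0.0
G1 X28.0 Y8.0
G1 X9.0 Y8.0
G1 X9.0 Y24.0
G1 X0.0 Y24.0
G1 X0.0 Y0.0
; layer 2
G0 Z5.0
G0 X0.0 Y0.0
G1 X28.0 Y0.0
G1 X28.0 Y8.0
G1 X9.0 Y8.0
G1 X9.0 Y24.0
G1 X0.0 Y24.0
G1 X0.0 Y0.0
; layer 3
G0 Z7.5
G0 X0.0 Y0.0
G1 X28.0 Y0.0
G1 X28.0 Y8.0
G1 X9.0 Y8.0
G1 X9.0 Y24.0
G1 X0.0 Y24.0
G1 X0.0 Y0.0
; layer 4
G0 Z10.0
G0 X0.0 Y0.0
G1 X28.0 Y0.0
G1 X28.0 Y8.0
G1 X9.0 Y8.0
G1 X9.0 Y24.0
G1 X0.0 Y24.0
G1 X0.0 Y0.0
; layer 5
G0 Z12.5
G0 X0.0 Y0.0
G1 X28.0 Y0.0
G1 X28.0 Y8.0
G1 X9.0 Y8.0
G1 X9.0 Y24.0
G1 X0.0 Y24.0
G1 X0.0 Y0.0
; layer 6
G0 Z15.0
G0 X0.0 Y0.0
G1 X28.0 Y0.0
G1 X28.0 Y8.0
G1 X9.0 Y8.0
G1 X9.0 Y24.0
G1 X0.0 Y24.0
G1 X0.0 Y0.0
M2 ; end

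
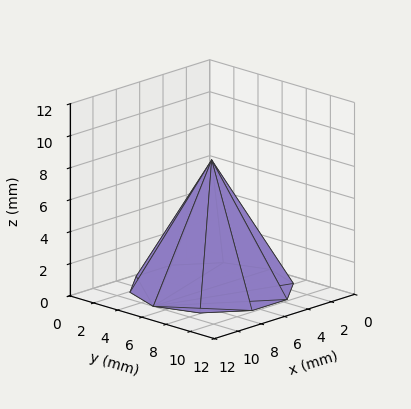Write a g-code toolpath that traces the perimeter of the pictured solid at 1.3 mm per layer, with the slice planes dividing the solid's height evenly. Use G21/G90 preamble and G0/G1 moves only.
Reading the render: the shape is a regular 10-sided pyramid, base circumscribed radius ≈ 5 mm, apex at z ≈ 8 mm (dimensions read to the nearest mm from the axis ticks). For the g-code, the solid's height is divided into equal slices at the stated Δz and each level perimeter traced with G1 moves after a G0 lift.

; perimeter-only toolpath
G21 ; units = mm
G90 ; absolute positioning
G28 ; home
; layer 1
G0 Z1.3
G0 X9.2 Y5.0
G1 X8.3 Y7.4
G1 X6.2 Y9.0
G1 X3.8 Y9.0
G1 X1.7 Y7.4
G1 X0.8 Y5.0
G1 X1.7 Y2.6
G1 X3.8 Y1.0
G1 X6.2 Y1.0
G1 X8.3 Y2.6
G1 X9.2 Y5.0
; layer 2
G0 Z2.7
G0 X8.3 Y5.0
G1 X7.7 Y6.9
G1 X6.0 Y8.2
G1 X4.0 Y8.2
G1 X2.3 Y6.9
G1 X1.7 Y5.0
G1 X2.3 Y3.1
G1 X4.0 Y1.8
G1 X6.0 Y1.8
G1 X7.7 Y3.1
G1 X8.3 Y5.0
; layer 3
G0 Z4.0
G0 X7.5 Y5.0
G1 X7.0 Y6.5
G1 X5.8 Y7.4
G1 X4.2 Y7.4
G1 X3.0 Y6.5
G1 X2.5 Y5.0
G1 X3.0 Y3.5
G1 X4.2 Y2.6
G1 X5.8 Y2.6
G1 X7.0 Y3.5
G1 X7.5 Y5.0
; layer 4
G0 Z5.3
G0 X6.7 Y5.0
G1 X6.3 Y6.0
G1 X5.5 Y6.6
G1 X4.5 Y6.6
G1 X3.7 Y6.0
G1 X3.3 Y5.0
G1 X3.7 Y4.0
G1 X4.5 Y3.4
G1 X5.5 Y3.4
G1 X6.3 Y4.0
G1 X6.7 Y5.0
; layer 5
G0 Z6.7
G0 X5.8 Y5.0
G1 X5.7 Y5.5
G1 X5.2 Y5.8
G1 X4.8 Y5.8
G1 X4.3 Y5.5
G1 X4.2 Y5.0
G1 X4.3 Y4.5
G1 X4.8 Y4.2
G1 X5.2 Y4.2
G1 X5.7 Y4.5
G1 X5.8 Y5.0
M2 ; end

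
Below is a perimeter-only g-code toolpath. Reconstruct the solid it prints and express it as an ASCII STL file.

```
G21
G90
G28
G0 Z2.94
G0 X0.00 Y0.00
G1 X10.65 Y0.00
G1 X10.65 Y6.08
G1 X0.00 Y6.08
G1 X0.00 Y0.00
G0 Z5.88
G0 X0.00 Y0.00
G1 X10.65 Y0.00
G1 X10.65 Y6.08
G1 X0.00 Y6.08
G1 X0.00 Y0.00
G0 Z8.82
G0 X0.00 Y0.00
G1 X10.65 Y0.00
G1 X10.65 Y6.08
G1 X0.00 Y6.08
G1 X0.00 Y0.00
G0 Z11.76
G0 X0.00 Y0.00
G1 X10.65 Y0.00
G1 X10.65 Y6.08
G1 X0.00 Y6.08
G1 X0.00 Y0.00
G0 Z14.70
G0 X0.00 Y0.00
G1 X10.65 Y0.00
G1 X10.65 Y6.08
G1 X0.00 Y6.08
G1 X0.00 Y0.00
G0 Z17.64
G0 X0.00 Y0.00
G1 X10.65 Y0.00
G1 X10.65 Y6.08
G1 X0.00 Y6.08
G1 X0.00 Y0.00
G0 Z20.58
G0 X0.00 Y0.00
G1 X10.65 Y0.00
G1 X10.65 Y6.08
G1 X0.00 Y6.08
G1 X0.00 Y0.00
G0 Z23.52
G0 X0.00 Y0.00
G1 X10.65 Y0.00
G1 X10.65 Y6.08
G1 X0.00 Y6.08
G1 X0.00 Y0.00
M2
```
solid part
  facet normal 0.0000 0.0000 -1.0000
    outer loop
      vertex 10.65 6.08 0.00
      vertex 10.65 0.00 0.00
      vertex 0.00 0.00 0.00
    endloop
  endfacet
  facet normal 0.0000 0.0000 -1.0000
    outer loop
      vertex 0.00 6.08 0.00
      vertex 10.65 6.08 0.00
      vertex 0.00 0.00 0.00
    endloop
  endfacet
  facet normal 0.0000 0.0000 1.0000
    outer loop
      vertex 0.00 0.00 23.52
      vertex 10.65 0.00 23.52
      vertex 10.65 6.08 23.52
    endloop
  endfacet
  facet normal 0.0000 0.0000 1.0000
    outer loop
      vertex 0.00 0.00 23.52
      vertex 10.65 6.08 23.52
      vertex 0.00 6.08 23.52
    endloop
  endfacet
  facet normal 0.0000 -1.0000 0.0000
    outer loop
      vertex 0.00 0.00 0.00
      vertex 10.65 0.00 0.00
      vertex 10.65 0.00 23.52
    endloop
  endfacet
  facet normal 0.0000 -1.0000 0.0000
    outer loop
      vertex 0.00 0.00 0.00
      vertex 10.65 0.00 23.52
      vertex 0.00 0.00 23.52
    endloop
  endfacet
  facet normal 0.0000 1.0000 0.0000
    outer loop
      vertex 10.65 6.08 23.52
      vertex 10.65 6.08 0.00
      vertex 0.00 6.08 0.00
    endloop
  endfacet
  facet normal 0.0000 1.0000 0.0000
    outer loop
      vertex 0.00 6.08 23.52
      vertex 10.65 6.08 23.52
      vertex 0.00 6.08 0.00
    endloop
  endfacet
  facet normal -1.0000 0.0000 0.0000
    outer loop
      vertex 0.00 6.08 23.52
      vertex 0.00 6.08 0.00
      vertex 0.00 0.00 0.00
    endloop
  endfacet
  facet normal -1.0000 0.0000 0.0000
    outer loop
      vertex 0.00 0.00 23.52
      vertex 0.00 6.08 23.52
      vertex 0.00 0.00 0.00
    endloop
  endfacet
  facet normal 1.0000 0.0000 0.0000
    outer loop
      vertex 10.65 0.00 0.00
      vertex 10.65 6.08 0.00
      vertex 10.65 6.08 23.52
    endloop
  endfacet
  facet normal 1.0000 0.0000 0.0000
    outer loop
      vertex 10.65 0.00 0.00
      vertex 10.65 6.08 23.52
      vertex 10.65 0.00 23.52
    endloop
  endfacet
endsolid part

The G0 Z moves step by Δz≈2.94 mm. Every layer's G1 loop is the same polygon, so the solid is a straight extrusion of it from z=0 to z≈23.5. Closing with flat bottom and top caps and triangulating gives 12 facets — a rectangular box, roughly 10.7 × 6.08 mm footprint and 23.5 mm tall.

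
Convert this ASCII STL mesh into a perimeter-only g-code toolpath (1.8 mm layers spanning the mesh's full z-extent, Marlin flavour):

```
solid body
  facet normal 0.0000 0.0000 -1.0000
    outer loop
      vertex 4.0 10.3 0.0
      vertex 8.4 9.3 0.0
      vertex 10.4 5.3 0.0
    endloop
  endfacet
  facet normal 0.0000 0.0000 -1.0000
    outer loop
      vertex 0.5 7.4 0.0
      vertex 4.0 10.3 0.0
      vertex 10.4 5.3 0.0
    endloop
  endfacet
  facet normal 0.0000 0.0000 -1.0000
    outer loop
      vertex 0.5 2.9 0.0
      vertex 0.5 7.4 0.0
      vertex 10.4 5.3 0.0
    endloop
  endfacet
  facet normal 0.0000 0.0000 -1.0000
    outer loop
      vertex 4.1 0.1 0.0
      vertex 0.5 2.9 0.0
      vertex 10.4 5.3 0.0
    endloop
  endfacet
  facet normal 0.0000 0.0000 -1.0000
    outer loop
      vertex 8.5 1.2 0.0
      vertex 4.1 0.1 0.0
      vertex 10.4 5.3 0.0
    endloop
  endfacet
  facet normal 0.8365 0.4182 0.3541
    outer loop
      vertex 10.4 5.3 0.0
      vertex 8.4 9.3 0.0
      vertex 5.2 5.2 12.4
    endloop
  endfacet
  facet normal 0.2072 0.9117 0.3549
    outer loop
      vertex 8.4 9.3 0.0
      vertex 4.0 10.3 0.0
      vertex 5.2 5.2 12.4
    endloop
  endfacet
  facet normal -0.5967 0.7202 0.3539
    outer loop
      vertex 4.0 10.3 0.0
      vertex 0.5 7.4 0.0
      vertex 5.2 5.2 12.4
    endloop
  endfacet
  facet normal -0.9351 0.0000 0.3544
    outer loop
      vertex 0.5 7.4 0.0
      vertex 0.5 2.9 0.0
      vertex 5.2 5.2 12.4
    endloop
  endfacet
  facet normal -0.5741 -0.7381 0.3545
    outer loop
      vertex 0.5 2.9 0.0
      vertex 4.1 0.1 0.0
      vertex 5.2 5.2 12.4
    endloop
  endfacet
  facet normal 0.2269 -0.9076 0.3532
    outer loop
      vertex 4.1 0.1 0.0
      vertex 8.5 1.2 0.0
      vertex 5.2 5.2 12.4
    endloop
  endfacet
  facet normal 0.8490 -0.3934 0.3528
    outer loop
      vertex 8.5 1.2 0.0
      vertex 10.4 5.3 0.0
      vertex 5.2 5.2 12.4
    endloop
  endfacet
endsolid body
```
; perimeter-only toolpath
G21 ; units = mm
G90 ; absolute positioning
G28 ; home
; layer 1
G0 Z1.8
G0 X9.7 Y5.3
G1 X7.9 Y8.7
G1 X4.2 Y9.6
G1 X1.2 Y7.1
G1 X1.2 Y3.2
G1 X4.3 Y0.8
G1 X8.0 Y1.8
G1 X9.7 Y5.3
; layer 2
G0 Z3.5
G0 X8.9 Y5.3
G1 X7.5 Y8.1
G1 X4.3 Y8.8
G1 X1.8 Y6.8
G1 X1.8 Y3.6
G1 X4.4 Y1.6
G1 X7.6 Y2.3
G1 X8.9 Y5.3
; layer 3
G0 Z5.3
G0 X8.2 Y5.3
G1 X7.0 Y7.5
G1 X4.5 Y8.1
G1 X2.5 Y6.5
G1 X2.5 Y3.9
G1 X4.6 Y2.3
G1 X7.1 Y2.9
G1 X8.2 Y5.3
; layer 4
G0 Z7.1
G0 X7.4 Y5.2
G1 X6.6 Y7.0
G1 X4.7 Y7.4
G1 X3.2 Y6.1
G1 X3.2 Y4.2
G1 X4.7 Y3.0
G1 X6.6 Y3.5
G1 X7.4 Y5.2
; layer 5
G0 Z8.9
G0 X6.7 Y5.2
G1 X6.1 Y6.4
G1 X4.9 Y6.7
G1 X3.9 Y5.8
G1 X3.9 Y4.5
G1 X4.9 Y3.7
G1 X6.1 Y4.1
G1 X6.7 Y5.2
; layer 6
G0 Z10.6
G0 X5.9 Y5.2
G1 X5.7 Y5.8
G1 X5.0 Y5.9
G1 X4.5 Y5.5
G1 X4.5 Y4.9
G1 X5.0 Y4.5
G1 X5.7 Y4.6
G1 X5.9 Y5.2
M2 ; end

The solid is a regular 7-sided pyramid, base circumscribed radius ≈ 5.2 mm, apex at z ≈ 12.4 mm. Slicing at Δz = 1.8 mm — 7 equal slices spanning the solid's height, so layer i sits at z = i·h/7 — gives 6 non-empty perimeters. Each is a 7-segment closed polygon; G0 lifts to the layer z and rapids to the start vertex, then G1 traces the edges. The cross-section shrinks linearly with z (the slice at the apex is degenerate and omitted).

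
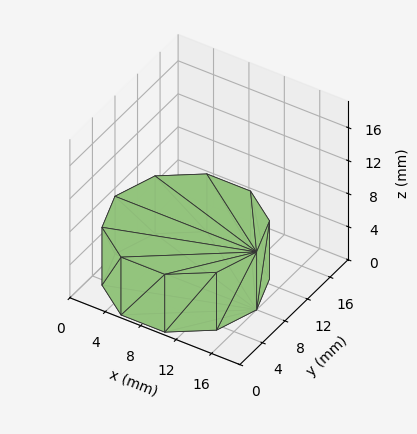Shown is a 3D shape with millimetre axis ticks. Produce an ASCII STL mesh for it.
Reading the render: the shape is a regular 10-sided prism (a cylinder approximated with 10 flat sides), circumscribed radius ≈ 8 mm, height ≈ 7 mm (dimensions read to the nearest mm from the axis ticks). For the STL, each face is triangulated and given an outward normal.

solid part
  facet normal 0.0000 0.0000 -1.0000
    outer loop
      vertex 10.47 15.61 0.00
      vertex 14.47 12.70 0.00
      vertex 16.00 8.00 0.00
    endloop
  endfacet
  facet normal 0.0000 0.0000 -1.0000
    outer loop
      vertex 5.53 15.61 0.00
      vertex 10.47 15.61 0.00
      vertex 16.00 8.00 0.00
    endloop
  endfacet
  facet normal 0.0000 0.0000 -1.0000
    outer loop
      vertex 1.53 12.70 0.00
      vertex 5.53 15.61 0.00
      vertex 16.00 8.00 0.00
    endloop
  endfacet
  facet normal 0.0000 0.0000 -1.0000
    outer loop
      vertex 0.00 8.00 0.00
      vertex 1.53 12.70 0.00
      vertex 16.00 8.00 0.00
    endloop
  endfacet
  facet normal 0.0000 0.0000 -1.0000
    outer loop
      vertex 1.53 3.30 0.00
      vertex 0.00 8.00 0.00
      vertex 16.00 8.00 0.00
    endloop
  endfacet
  facet normal 0.0000 0.0000 -1.0000
    outer loop
      vertex 5.53 0.39 0.00
      vertex 1.53 3.30 0.00
      vertex 16.00 8.00 0.00
    endloop
  endfacet
  facet normal 0.0000 0.0000 -1.0000
    outer loop
      vertex 10.47 0.39 0.00
      vertex 5.53 0.39 0.00
      vertex 16.00 8.00 0.00
    endloop
  endfacet
  facet normal 0.0000 0.0000 -1.0000
    outer loop
      vertex 14.47 3.30 0.00
      vertex 10.47 0.39 0.00
      vertex 16.00 8.00 0.00
    endloop
  endfacet
  facet normal 0.0000 0.0000 1.0000
    outer loop
      vertex 16.00 8.00 7.00
      vertex 14.47 12.70 7.00
      vertex 10.47 15.61 7.00
    endloop
  endfacet
  facet normal 0.0000 0.0000 1.0000
    outer loop
      vertex 16.00 8.00 7.00
      vertex 10.47 15.61 7.00
      vertex 5.53 15.61 7.00
    endloop
  endfacet
  facet normal 0.0000 0.0000 1.0000
    outer loop
      vertex 16.00 8.00 7.00
      vertex 5.53 15.61 7.00
      vertex 1.53 12.70 7.00
    endloop
  endfacet
  facet normal 0.0000 0.0000 1.0000
    outer loop
      vertex 16.00 8.00 7.00
      vertex 1.53 12.70 7.00
      vertex 0.00 8.00 7.00
    endloop
  endfacet
  facet normal 0.0000 0.0000 1.0000
    outer loop
      vertex 16.00 8.00 7.00
      vertex 0.00 8.00 7.00
      vertex 1.53 3.30 7.00
    endloop
  endfacet
  facet normal 0.0000 0.0000 1.0000
    outer loop
      vertex 16.00 8.00 7.00
      vertex 1.53 3.30 7.00
      vertex 5.53 0.39 7.00
    endloop
  endfacet
  facet normal 0.0000 0.0000 1.0000
    outer loop
      vertex 16.00 8.00 7.00
      vertex 5.53 0.39 7.00
      vertex 10.47 0.39 7.00
    endloop
  endfacet
  facet normal 0.0000 0.0000 1.0000
    outer loop
      vertex 16.00 8.00 7.00
      vertex 10.47 0.39 7.00
      vertex 14.47 3.30 7.00
    endloop
  endfacet
  facet normal 0.9509 0.3095 0.0000
    outer loop
      vertex 16.00 8.00 0.00
      vertex 14.47 12.70 0.00
      vertex 14.47 12.70 7.00
    endloop
  endfacet
  facet normal 0.9509 0.3095 0.0000
    outer loop
      vertex 16.00 8.00 0.00
      vertex 14.47 12.70 7.00
      vertex 16.00 8.00 7.00
    endloop
  endfacet
  facet normal 0.5883 0.8086 0.0000
    outer loop
      vertex 14.47 12.70 0.00
      vertex 10.47 15.61 0.00
      vertex 10.47 15.61 7.00
    endloop
  endfacet
  facet normal 0.5883 0.8086 0.0000
    outer loop
      vertex 14.47 12.70 0.00
      vertex 10.47 15.61 7.00
      vertex 14.47 12.70 7.00
    endloop
  endfacet
  facet normal 0.0000 1.0000 0.0000
    outer loop
      vertex 10.47 15.61 0.00
      vertex 5.53 15.61 0.00
      vertex 5.53 15.61 7.00
    endloop
  endfacet
  facet normal 0.0000 1.0000 0.0000
    outer loop
      vertex 10.47 15.61 0.00
      vertex 5.53 15.61 7.00
      vertex 10.47 15.61 7.00
    endloop
  endfacet
  facet normal -0.5883 0.8086 0.0000
    outer loop
      vertex 5.53 15.61 0.00
      vertex 1.53 12.70 0.00
      vertex 1.53 12.70 7.00
    endloop
  endfacet
  facet normal -0.5883 0.8086 0.0000
    outer loop
      vertex 5.53 15.61 0.00
      vertex 1.53 12.70 7.00
      vertex 5.53 15.61 7.00
    endloop
  endfacet
  facet normal -0.9509 0.3095 0.0000
    outer loop
      vertex 1.53 12.70 0.00
      vertex 0.00 8.00 0.00
      vertex 0.00 8.00 7.00
    endloop
  endfacet
  facet normal -0.9509 0.3095 0.0000
    outer loop
      vertex 1.53 12.70 0.00
      vertex 0.00 8.00 7.00
      vertex 1.53 12.70 7.00
    endloop
  endfacet
  facet normal -0.9509 -0.3095 0.0000
    outer loop
      vertex 0.00 8.00 0.00
      vertex 1.53 3.30 0.00
      vertex 1.53 3.30 7.00
    endloop
  endfacet
  facet normal -0.9509 -0.3095 0.0000
    outer loop
      vertex 0.00 8.00 0.00
      vertex 1.53 3.30 7.00
      vertex 0.00 8.00 7.00
    endloop
  endfacet
  facet normal -0.5883 -0.8086 0.0000
    outer loop
      vertex 1.53 3.30 0.00
      vertex 5.53 0.39 0.00
      vertex 5.53 0.39 7.00
    endloop
  endfacet
  facet normal -0.5883 -0.8086 0.0000
    outer loop
      vertex 1.53 3.30 0.00
      vertex 5.53 0.39 7.00
      vertex 1.53 3.30 7.00
    endloop
  endfacet
  facet normal 0.0000 -1.0000 0.0000
    outer loop
      vertex 5.53 0.39 0.00
      vertex 10.47 0.39 0.00
      vertex 10.47 0.39 7.00
    endloop
  endfacet
  facet normal 0.0000 -1.0000 0.0000
    outer loop
      vertex 5.53 0.39 0.00
      vertex 10.47 0.39 7.00
      vertex 5.53 0.39 7.00
    endloop
  endfacet
  facet normal 0.5883 -0.8086 0.0000
    outer loop
      vertex 10.47 0.39 0.00
      vertex 14.47 3.30 0.00
      vertex 14.47 3.30 7.00
    endloop
  endfacet
  facet normal 0.5883 -0.8086 0.0000
    outer loop
      vertex 10.47 0.39 0.00
      vertex 14.47 3.30 7.00
      vertex 10.47 0.39 7.00
    endloop
  endfacet
  facet normal 0.9509 -0.3095 0.0000
    outer loop
      vertex 14.47 3.30 0.00
      vertex 16.00 8.00 0.00
      vertex 16.00 8.00 7.00
    endloop
  endfacet
  facet normal 0.9509 -0.3095 0.0000
    outer loop
      vertex 14.47 3.30 0.00
      vertex 16.00 8.00 7.00
      vertex 14.47 3.30 7.00
    endloop
  endfacet
endsolid part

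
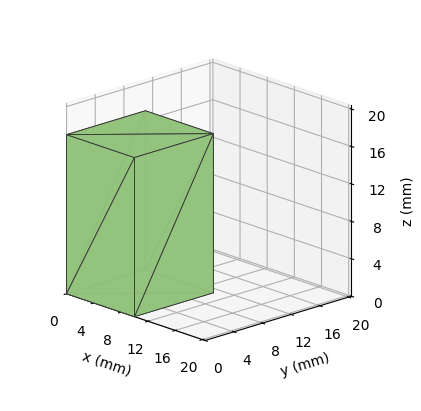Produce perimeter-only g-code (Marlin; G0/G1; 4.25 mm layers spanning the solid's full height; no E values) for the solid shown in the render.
Reading the render: the shape is a rectangular box, roughly 10 × 11 mm footprint and 17 mm tall (dimensions read to the nearest mm from the axis ticks). For the g-code, the solid's height is divided into equal slices at the stated Δz and each level perimeter traced with G1 moves after a G0 lift.

; perimeter-only toolpath
G21 ; units = mm
G90 ; absolute positioning
G28 ; home
; layer 1
G0 Z4.25
G0 X0.00 Y0.00
G1 X10.00 Y0.00
G1 X10.00 Y11.00
G1 X0.00 Y11.00
G1 X0.00 Y0.00
; layer 2
G0 Z8.50
G0 X0.00 Y0.00
G1 X10.00 Y0.00
G1 X10.00 Y11.00
G1 X0.00 Y11.00
G1 X0.00 Y0.00
; layer 3
G0 Z12.75
G0 X0.00 Y0.00
G1 X10.00 Y0.00
G1 X10.00 Y11.00
G1 X0.00 Y11.00
G1 X0.00 Y0.00
; layer 4
G0 Z17.00
G0 X0.00 Y0.00
G1 X10.00 Y0.00
G1 X10.00 Y11.00
G1 X0.00 Y11.00
G1 X0.00 Y0.00
M2 ; end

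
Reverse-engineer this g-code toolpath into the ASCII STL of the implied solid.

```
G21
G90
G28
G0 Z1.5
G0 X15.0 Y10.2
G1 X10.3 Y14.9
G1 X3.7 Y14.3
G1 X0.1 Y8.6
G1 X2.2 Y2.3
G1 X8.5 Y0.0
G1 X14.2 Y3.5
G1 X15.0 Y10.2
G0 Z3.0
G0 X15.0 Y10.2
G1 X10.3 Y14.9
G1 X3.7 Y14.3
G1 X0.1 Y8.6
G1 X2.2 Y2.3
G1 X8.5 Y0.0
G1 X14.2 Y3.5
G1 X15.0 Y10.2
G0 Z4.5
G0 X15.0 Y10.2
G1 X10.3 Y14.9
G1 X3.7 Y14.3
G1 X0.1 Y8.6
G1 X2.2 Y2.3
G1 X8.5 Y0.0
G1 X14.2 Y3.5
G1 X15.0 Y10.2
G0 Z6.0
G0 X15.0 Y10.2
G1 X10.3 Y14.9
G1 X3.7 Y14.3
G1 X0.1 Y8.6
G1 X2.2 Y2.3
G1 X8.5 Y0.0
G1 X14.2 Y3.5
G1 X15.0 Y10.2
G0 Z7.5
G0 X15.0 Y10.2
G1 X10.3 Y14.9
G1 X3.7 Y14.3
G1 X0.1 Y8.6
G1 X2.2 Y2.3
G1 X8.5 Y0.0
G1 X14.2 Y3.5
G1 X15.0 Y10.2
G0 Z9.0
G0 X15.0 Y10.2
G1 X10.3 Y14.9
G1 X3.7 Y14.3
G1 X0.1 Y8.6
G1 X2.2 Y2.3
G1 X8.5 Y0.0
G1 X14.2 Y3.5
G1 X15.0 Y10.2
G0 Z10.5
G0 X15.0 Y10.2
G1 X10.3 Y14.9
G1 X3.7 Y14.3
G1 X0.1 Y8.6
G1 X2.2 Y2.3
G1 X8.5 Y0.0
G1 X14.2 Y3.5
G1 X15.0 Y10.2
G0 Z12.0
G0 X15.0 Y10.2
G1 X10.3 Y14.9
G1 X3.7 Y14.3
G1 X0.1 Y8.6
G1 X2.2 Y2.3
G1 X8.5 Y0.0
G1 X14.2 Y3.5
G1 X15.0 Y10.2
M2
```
solid part
  facet normal 0.0000 0.0000 -1.0000
    outer loop
      vertex 3.7 14.3 0.0
      vertex 10.3 14.9 0.0
      vertex 15.0 10.2 0.0
    endloop
  endfacet
  facet normal 0.0000 0.0000 -1.0000
    outer loop
      vertex 0.1 8.6 0.0
      vertex 3.7 14.3 0.0
      vertex 15.0 10.2 0.0
    endloop
  endfacet
  facet normal 0.0000 0.0000 -1.0000
    outer loop
      vertex 2.2 2.3 0.0
      vertex 0.1 8.6 0.0
      vertex 15.0 10.2 0.0
    endloop
  endfacet
  facet normal 0.0000 0.0000 -1.0000
    outer loop
      vertex 8.5 0.0 0.0
      vertex 2.2 2.3 0.0
      vertex 15.0 10.2 0.0
    endloop
  endfacet
  facet normal 0.0000 0.0000 -1.0000
    outer loop
      vertex 14.2 3.5 0.0
      vertex 8.5 0.0 0.0
      vertex 15.0 10.2 0.0
    endloop
  endfacet
  facet normal 0.0000 0.0000 1.0000
    outer loop
      vertex 15.0 10.2 12.0
      vertex 10.3 14.9 12.0
      vertex 3.7 14.3 12.0
    endloop
  endfacet
  facet normal 0.0000 0.0000 1.0000
    outer loop
      vertex 15.0 10.2 12.0
      vertex 3.7 14.3 12.0
      vertex 0.1 8.6 12.0
    endloop
  endfacet
  facet normal 0.0000 0.0000 1.0000
    outer loop
      vertex 15.0 10.2 12.0
      vertex 0.1 8.6 12.0
      vertex 2.2 2.3 12.0
    endloop
  endfacet
  facet normal 0.0000 0.0000 1.0000
    outer loop
      vertex 15.0 10.2 12.0
      vertex 2.2 2.3 12.0
      vertex 8.5 0.0 12.0
    endloop
  endfacet
  facet normal 0.0000 0.0000 1.0000
    outer loop
      vertex 15.0 10.2 12.0
      vertex 8.5 0.0 12.0
      vertex 14.2 3.5 12.0
    endloop
  endfacet
  facet normal 0.7071 0.7071 0.0000
    outer loop
      vertex 15.0 10.2 0.0
      vertex 10.3 14.9 0.0
      vertex 10.3 14.9 12.0
    endloop
  endfacet
  facet normal 0.7071 0.7071 0.0000
    outer loop
      vertex 15.0 10.2 0.0
      vertex 10.3 14.9 12.0
      vertex 15.0 10.2 12.0
    endloop
  endfacet
  facet normal -0.0905 0.9959 0.0000
    outer loop
      vertex 10.3 14.9 0.0
      vertex 3.7 14.3 0.0
      vertex 3.7 14.3 12.0
    endloop
  endfacet
  facet normal -0.0905 0.9959 0.0000
    outer loop
      vertex 10.3 14.9 0.0
      vertex 3.7 14.3 12.0
      vertex 10.3 14.9 12.0
    endloop
  endfacet
  facet normal -0.8455 0.5340 0.0000
    outer loop
      vertex 3.7 14.3 0.0
      vertex 0.1 8.6 0.0
      vertex 0.1 8.6 12.0
    endloop
  endfacet
  facet normal -0.8455 0.5340 0.0000
    outer loop
      vertex 3.7 14.3 0.0
      vertex 0.1 8.6 12.0
      vertex 3.7 14.3 12.0
    endloop
  endfacet
  facet normal -0.9487 -0.3162 0.0000
    outer loop
      vertex 0.1 8.6 0.0
      vertex 2.2 2.3 0.0
      vertex 2.2 2.3 12.0
    endloop
  endfacet
  facet normal -0.9487 -0.3162 0.0000
    outer loop
      vertex 0.1 8.6 0.0
      vertex 2.2 2.3 12.0
      vertex 0.1 8.6 12.0
    endloop
  endfacet
  facet normal -0.3429 -0.9394 0.0000
    outer loop
      vertex 2.2 2.3 0.0
      vertex 8.5 0.0 0.0
      vertex 8.5 0.0 12.0
    endloop
  endfacet
  facet normal -0.3429 -0.9394 0.0000
    outer loop
      vertex 2.2 2.3 0.0
      vertex 8.5 0.0 12.0
      vertex 2.2 2.3 12.0
    endloop
  endfacet
  facet normal 0.5233 -0.8522 0.0000
    outer loop
      vertex 8.5 0.0 0.0
      vertex 14.2 3.5 0.0
      vertex 14.2 3.5 12.0
    endloop
  endfacet
  facet normal 0.5233 -0.8522 0.0000
    outer loop
      vertex 8.5 0.0 0.0
      vertex 14.2 3.5 12.0
      vertex 8.5 0.0 12.0
    endloop
  endfacet
  facet normal 0.9929 -0.1186 0.0000
    outer loop
      vertex 14.2 3.5 0.0
      vertex 15.0 10.2 0.0
      vertex 15.0 10.2 12.0
    endloop
  endfacet
  facet normal 0.9929 -0.1186 0.0000
    outer loop
      vertex 14.2 3.5 0.0
      vertex 15.0 10.2 12.0
      vertex 14.2 3.5 12.0
    endloop
  endfacet
endsolid part

The G0 Z moves step by Δz≈1.5 mm. Every layer's G1 loop is the same polygon, so the solid is a straight extrusion of it from z=0 to z≈12. Closing with flat bottom and top caps and triangulating gives 24 facets — a regular 7-sided prism (a cylinder approximated with 7 flat sides), circumscribed radius ≈ 7.7 mm, height ≈ 12 mm.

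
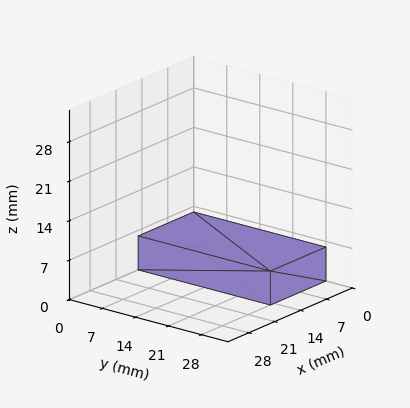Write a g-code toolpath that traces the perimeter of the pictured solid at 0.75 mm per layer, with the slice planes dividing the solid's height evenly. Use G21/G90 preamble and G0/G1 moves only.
Reading the render: the shape is a rectangular box, roughly 15 × 28 mm footprint and 6 mm tall (dimensions read to the nearest mm from the axis ticks). For the g-code, the solid's height is divided into equal slices at the stated Δz and each level perimeter traced with G1 moves after a G0 lift.

; perimeter-only toolpath
G21 ; units = mm
G90 ; absolute positioning
G28 ; home
; layer 1
G0 Z0.75
G0 X0.00 Y0.00
G1 X15.00 Y0.00
G1 X15.00 Y28.00
G1 X0.00 Y28.00
G1 X0.00 Y0.00
; layer 2
G0 Z1.50
G0 X0.00 Y0.00
G1 X15.00 Y0.00
G1 X15.00 Y28.00
G1 X0.00 Y28.00
G1 X0.00 Y0.00
; layer 3
G0 Z2.25
G0 X0.00 Y0.00
G1 X15.00 Y0.00
G1 X15.00 Y28.00
G1 X0.00 Y28.00
G1 X0.00 Y0.00
; layer 4
G0 Z3.00
G0 X0.00 Y0.00
G1 X15.00 Y0.00
G1 X15.00 Y28.00
G1 X0.00 Y28.00
G1 X0.00 Y0.00
; layer 5
G0 Z3.75
G0 X0.00 Y0.00
G1 X15.00 Y0.00
G1 X15.00 Y28.00
G1 X0.00 Y28.00
G1 X0.00 Y0.00
; layer 6
G0 Z4.50
G0 X0.00 Y0.00
G1 X15.00 Y0.00
G1 X15.00 Y28.00
G1 X0.00 Y28.00
G1 X0.00 Y0.00
; layer 7
G0 Z5.25
G0 X0.00 Y0.00
G1 X15.00 Y0.00
G1 X15.00 Y28.00
G1 X0.00 Y28.00
G1 X0.00 Y0.00
; layer 8
G0 Z6.00
G0 X0.00 Y0.00
G1 X15.00 Y0.00
G1 X15.00 Y28.00
G1 X0.00 Y28.00
G1 X0.00 Y0.00
M2 ; end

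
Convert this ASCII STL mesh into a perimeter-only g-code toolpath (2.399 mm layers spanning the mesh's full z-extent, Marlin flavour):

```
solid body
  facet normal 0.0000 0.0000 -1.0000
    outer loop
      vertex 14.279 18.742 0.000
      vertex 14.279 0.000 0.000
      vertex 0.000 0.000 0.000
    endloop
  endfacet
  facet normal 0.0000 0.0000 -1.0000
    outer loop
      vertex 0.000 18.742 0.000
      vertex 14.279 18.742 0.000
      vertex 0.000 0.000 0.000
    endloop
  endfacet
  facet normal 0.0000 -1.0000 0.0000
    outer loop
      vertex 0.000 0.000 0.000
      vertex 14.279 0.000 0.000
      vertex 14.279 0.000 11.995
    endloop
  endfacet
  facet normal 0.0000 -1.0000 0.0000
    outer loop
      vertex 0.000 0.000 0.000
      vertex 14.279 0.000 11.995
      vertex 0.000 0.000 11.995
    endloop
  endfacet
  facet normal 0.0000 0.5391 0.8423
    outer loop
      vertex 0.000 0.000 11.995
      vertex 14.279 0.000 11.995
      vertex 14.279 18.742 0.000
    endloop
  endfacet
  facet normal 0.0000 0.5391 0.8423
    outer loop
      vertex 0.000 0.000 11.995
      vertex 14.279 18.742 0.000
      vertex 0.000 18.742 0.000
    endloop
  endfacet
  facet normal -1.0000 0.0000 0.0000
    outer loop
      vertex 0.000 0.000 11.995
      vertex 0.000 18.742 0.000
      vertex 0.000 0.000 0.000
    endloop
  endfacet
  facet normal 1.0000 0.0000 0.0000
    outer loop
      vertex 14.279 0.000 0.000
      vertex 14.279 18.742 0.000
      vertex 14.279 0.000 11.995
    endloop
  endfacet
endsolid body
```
; perimeter-only toolpath
G21 ; units = mm
G90 ; absolute positioning
G28 ; home
; layer 1
G0 Z2.399
G0 X0.000 Y0.000
G1 X14.279 Y0.000
G1 X14.279 Y14.994
G1 X0.000 Y14.994
G1 X0.000 Y0.000
; layer 2
G0 Z4.798
G0 X0.000 Y0.000
G1 X14.279 Y0.000
G1 X14.279 Y11.245
G1 X0.000 Y11.245
G1 X0.000 Y0.000
; layer 3
G0 Z7.197
G0 X0.000 Y0.000
G1 X14.279 Y0.000
G1 X14.279 Y7.497
G1 X0.000 Y7.497
G1 X0.000 Y0.000
; layer 4
G0 Z9.596
G0 X0.000 Y0.000
G1 X14.279 Y0.000
G1 X14.279 Y3.748
G1 X0.000 Y3.748
G1 X0.000 Y0.000
M2 ; end

The solid is a wedge (ramp): 14.3 × 18.7 mm base, rising to 12 mm along the y=0 edge and sloping linearly to z=0 at y=18.7. Slicing at Δz = 2.399 mm — 5 equal slices spanning the solid's height, so layer i sits at z = i·h/5 — gives 4 non-empty perimeters. Each is a 4-segment closed polygon; G0 lifts to the layer z and rapids to the start vertex, then G1 traces the edges. The cross-section shrinks linearly with z (the slice at the apex is degenerate and omitted).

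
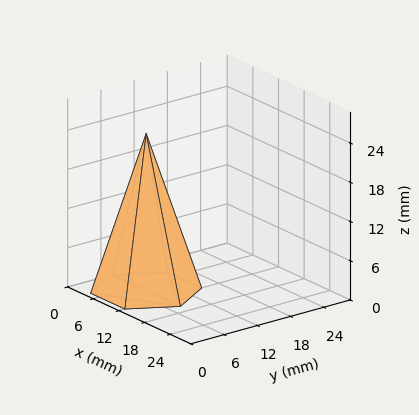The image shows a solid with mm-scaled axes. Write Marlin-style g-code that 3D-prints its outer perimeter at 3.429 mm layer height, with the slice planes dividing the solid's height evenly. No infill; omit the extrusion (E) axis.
Reading the render: the shape is a regular 6-sided pyramid, base circumscribed radius ≈ 8 mm, apex at z ≈ 24 mm (dimensions read to the nearest mm from the axis ticks). For the g-code, the solid's height is divided into equal slices at the stated Δz and each level perimeter traced with G1 moves after a G0 lift.

; perimeter-only toolpath
G21 ; units = mm
G90 ; absolute positioning
G28 ; home
; layer 1
G0 Z3.429
G0 X14.857 Y8.000
G1 X11.429 Y13.938
G1 X4.571 Y13.938
G1 X1.143 Y8.000
G1 X4.571 Y2.062
G1 X11.429 Y2.062
G1 X14.857 Y8.000
; layer 2
G0 Z6.857
G0 X13.714 Y8.000
G1 X10.857 Y12.949
G1 X5.143 Y12.949
G1 X2.286 Y8.000
G1 X5.143 Y3.051
G1 X10.857 Y3.051
G1 X13.714 Y8.000
; layer 3
G0 Z10.286
G0 X12.571 Y8.000
G1 X10.286 Y11.959
G1 X5.714 Y11.959
G1 X3.429 Y8.000
G1 X5.714 Y4.041
G1 X10.286 Y4.041
G1 X12.571 Y8.000
; layer 4
G0 Z13.714
G0 X11.429 Y8.000
G1 X9.714 Y10.969
G1 X6.286 Y10.969
G1 X4.571 Y8.000
G1 X6.286 Y5.031
G1 X9.714 Y5.031
G1 X11.429 Y8.000
; layer 5
G0 Z17.143
G0 X10.286 Y8.000
G1 X9.143 Y9.979
G1 X6.857 Y9.979
G1 X5.714 Y8.000
G1 X6.857 Y6.021
G1 X9.143 Y6.021
G1 X10.286 Y8.000
; layer 6
G0 Z20.571
G0 X9.143 Y8.000
G1 X8.571 Y8.990
G1 X7.429 Y8.990
G1 X6.857 Y8.000
G1 X7.429 Y7.010
G1 X8.571 Y7.010
G1 X9.143 Y8.000
M2 ; end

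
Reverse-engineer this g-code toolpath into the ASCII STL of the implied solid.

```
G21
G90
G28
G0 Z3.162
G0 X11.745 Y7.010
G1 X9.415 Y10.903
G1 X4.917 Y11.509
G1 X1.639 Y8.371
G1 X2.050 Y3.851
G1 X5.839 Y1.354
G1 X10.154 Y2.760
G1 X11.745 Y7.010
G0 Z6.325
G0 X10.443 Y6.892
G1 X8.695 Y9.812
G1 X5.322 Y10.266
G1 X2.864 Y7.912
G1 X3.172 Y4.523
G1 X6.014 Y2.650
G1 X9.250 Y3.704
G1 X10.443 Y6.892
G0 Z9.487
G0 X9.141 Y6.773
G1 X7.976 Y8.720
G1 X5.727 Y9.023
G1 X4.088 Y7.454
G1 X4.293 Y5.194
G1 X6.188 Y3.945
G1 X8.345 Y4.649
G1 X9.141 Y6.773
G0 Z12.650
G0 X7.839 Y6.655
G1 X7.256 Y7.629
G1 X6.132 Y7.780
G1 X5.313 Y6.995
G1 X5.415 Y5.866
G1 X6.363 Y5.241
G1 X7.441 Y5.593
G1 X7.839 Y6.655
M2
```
solid part
  facet normal 0.0000 0.0000 -1.0000
    outer loop
      vertex 4.512 12.752 0.000
      vertex 10.134 11.995 0.000
      vertex 13.047 7.128 0.000
    endloop
  endfacet
  facet normal 0.0000 0.0000 -1.0000
    outer loop
      vertex 0.415 8.829 0.000
      vertex 4.512 12.752 0.000
      vertex 13.047 7.128 0.000
    endloop
  endfacet
  facet normal 0.0000 0.0000 -1.0000
    outer loop
      vertex 0.928 3.180 0.000
      vertex 0.415 8.829 0.000
      vertex 13.047 7.128 0.000
    endloop
  endfacet
  facet normal 0.0000 0.0000 -1.0000
    outer loop
      vertex 5.665 0.058 0.000
      vertex 0.928 3.180 0.000
      vertex 13.047 7.128 0.000
    endloop
  endfacet
  facet normal 0.0000 0.0000 -1.0000
    outer loop
      vertex 11.058 1.816 0.000
      vertex 5.665 0.058 0.000
      vertex 13.047 7.128 0.000
    endloop
  endfacet
  facet normal 0.8041 0.4813 0.3490
    outer loop
      vertex 13.047 7.128 0.000
      vertex 10.134 11.995 0.000
      vertex 6.537 6.537 15.812
    endloop
  endfacet
  facet normal 0.1251 0.9287 0.3490
    outer loop
      vertex 10.134 11.995 0.000
      vertex 4.512 12.752 0.000
      vertex 6.537 6.537 15.812
    endloop
  endfacet
  facet normal -0.6481 0.6769 0.3490
    outer loop
      vertex 4.512 12.752 0.000
      vertex 0.415 8.829 0.000
      vertex 6.537 6.537 15.812
    endloop
  endfacet
  facet normal -0.9333 -0.0848 0.3491
    outer loop
      vertex 0.415 8.829 0.000
      vertex 0.928 3.180 0.000
      vertex 6.537 6.537 15.812
    endloop
  endfacet
  facet normal -0.5157 -0.7825 0.3491
    outer loop
      vertex 0.928 3.180 0.000
      vertex 5.665 0.058 0.000
      vertex 6.537 6.537 15.812
    endloop
  endfacet
  facet normal 0.2904 -0.8910 0.3491
    outer loop
      vertex 5.665 0.058 0.000
      vertex 11.058 1.816 0.000
      vertex 6.537 6.537 15.812
    endloop
  endfacet
  facet normal 0.8776 -0.3286 0.3490
    outer loop
      vertex 11.058 1.816 0.000
      vertex 13.047 7.128 0.000
      vertex 6.537 6.537 15.812
    endloop
  endfacet
endsolid part

The G0 Z moves step by Δz≈3.162 mm. The G1 loops shrink linearly with z, so the solid tapers from its base footprint up to z≈15.8. Closing with a flat bottom cap and the tapered top and triangulating gives 12 facets — a regular 7-sided pyramid, base circumscribed radius ≈ 6.54 mm, apex at z ≈ 15.8 mm.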